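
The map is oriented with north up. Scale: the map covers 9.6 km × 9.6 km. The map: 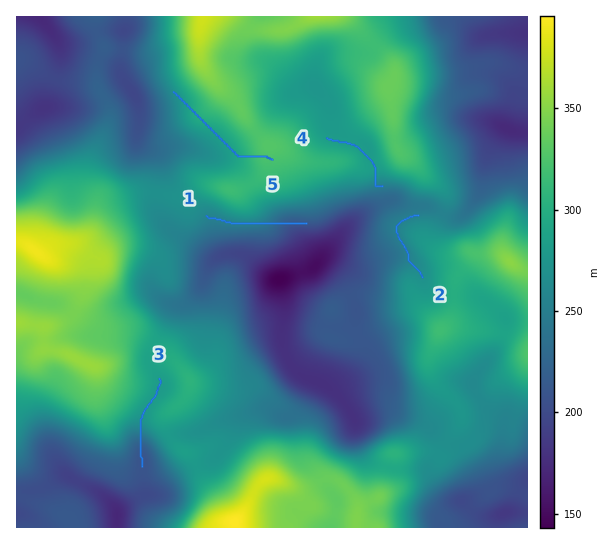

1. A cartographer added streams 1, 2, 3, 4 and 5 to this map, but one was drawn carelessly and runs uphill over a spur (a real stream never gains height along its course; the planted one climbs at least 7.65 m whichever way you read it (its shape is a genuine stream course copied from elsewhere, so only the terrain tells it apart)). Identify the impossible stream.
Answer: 5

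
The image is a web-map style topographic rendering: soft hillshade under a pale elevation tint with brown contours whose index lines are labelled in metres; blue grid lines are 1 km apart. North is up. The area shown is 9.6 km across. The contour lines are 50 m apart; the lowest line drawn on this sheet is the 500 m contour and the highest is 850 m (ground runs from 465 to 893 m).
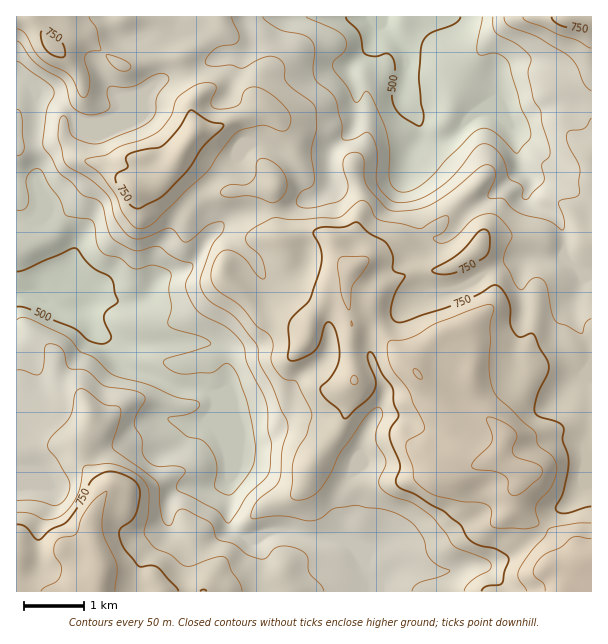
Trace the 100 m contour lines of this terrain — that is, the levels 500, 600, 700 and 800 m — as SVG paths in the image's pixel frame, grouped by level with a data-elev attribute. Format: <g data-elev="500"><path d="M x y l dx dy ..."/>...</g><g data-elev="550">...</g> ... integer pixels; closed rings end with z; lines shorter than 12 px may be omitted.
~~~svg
<g data-elev="500"><path d="M17 272l9-3 45-20 4-1 17 19 19 11 7 22-1 3-9 6-3 5-1 7 7 17-3 4-6 2-13-3-11-10-7-4-44-19-10-1"/><path d="M461 17l-3 4-4 3-25 10-6 8-4 36 5 39-2 8-3 1-18-10-8-12-1-11 3-25-3-11-5-4-12 3-10-2-2-4-4-17-12-13-1-3"/></g><g data-elev="600"><path d="M17 156l5-3 2-6-2-31-2-5-3-2"/><path d="M17 61l30 22 7 7-1 6-7 15-3 33 16 28 12 10 12 13 13 4 5 4 3 6 5 24 7 8 19 10 6-1 12-3 6 0 16 11 17 6 1 5-7 16 1 8 7 13 9 9 25 13 15 16 4 19 16 30 4 12 1 26 3 13-2 29-4 6-19 18-16 25-3 1-11-13-39-20 0-7 8-10-1-5-8-2-20 0-6-3-5-5-3-6 0-14-7-10-1-5 3-9 8-13 0-3-2-4-11-4-27-4-18-15-18-3-2-3-4-15-4-4-6-2-5 0-3 3-1 19-4 8-4 1-13-5-6 0"/><path d="M493 17l0 10 3 6 22 12 13 12 0 5-3 9 1 7 4 21 8 12 1 12 8 27-1 6-7 9 2 12 0 5-16 17-4 0-2-2 1-8-1-3-13-8-4-16-5-8-9-8-8-2-7 4-20 25-17 15-19 11-19 4-11-3-8-8-4-7-2-8 1-25-2-9-4-9-5-2-15 8-6 0-3-2 0-15-6-24-6-7-12-9-4-6-1-9 2-18-3-9-9-6-24-6-13-8-3-4"/></g><g data-elev="700"><path d="M242 591l-3-9-7-10-4-11-3-4-7 0-26 9-6 0-5-2-11-10-17-8-9-13 5-23 0-16-2-8-9-11-18-9-13-3-23 3-4 22-3 9-8 12-10 8-14 3-15-7-13-1"/><path d="M591 319l-5 4-4 10-3 0-24-12-4-10-4-24-5-8-8-1-4 3-8 9-4-2-14-27 1-10 7-14-1-4-10-14-9-5-7 0-9 4-23 20-7 5-6 0-6-3-1-3 8-3 5-5 3-8-2-5-8 2-17 10-5 0-39-9-4-4-5-11-7-4-5 2-13 13-6 3-45 2-18-2-24 12-4 4-1 6 2 5 14 13 3 15-1 6-3 0-4-4-13-17-11-7-6-1-5 1-7 9-4 15 3 10 7 8 19 13 17 20 12 9 4 9-2 15 2 7 11 13 10 1 3 3 14 28 1 6-5 17-9 15-5 13-2 32 1 4 4 2 7 0 8-3 7-6 12-17 10-21 25-35 9-9 6-1 2 3 0 5-6 15 0 9 2 6 6 10 2 6-7 18 2 8 11 8 21 7 17 12 16 18 9 14 29 11 7 5 0 4-2 3-17 11-6 6-2 4"/><path d="M137 228l9 0 10-7 51-50 21-30 9-9 6-3 18-4 6 1 14 5 6-1 3-4 1-7-5-11-17-15-9-5-6-1-9 4-4 11-4 4-10 3-11 0-4-2-1-3 5-14 0-4-6-3-10 1-9 4-13 10-8 19-8 11-6 5-14 7-22 6-15 9-19 4-1 2 2 3 15 12 14 19 7 19 9 11z"/><path d="M272 203l6-2 6-6 3-6 0-7-3-8-4-6-7-6-7-3-5-1-3 3-3 15-4 6-6 3-17 0-4 3-4 4 2 3 3 2 26-1z"/><path d="M120 71l8 0 3-3-1-3-9-6-14-5 0 3 3 6z"/><path d="M17 29l8 4 10 18 6 8 29 16 4 6 6 14 4 3 4-5 2-10-5-23 0-4 5-5 11-1-4-21-8-12"/><path d="M523 17l4 4 16 6 17 8 16 5 15 8"/></g><g data-elev="800"><path d="M115 591l2-19 0-8-12-25-3-12 5-36-9 6-9 9-7 12-6 16-16 4-4 4-2 10 7 14 0 9-4 6-12 6-4 4"/><path d="M499 528l28 1 11-4 1-3-3-10 0-6 4-6 11-12 4-11 2-9-1-6-4-6-14-12-2-9-2-4-35-32-6-9-3-12-1-15 1-37 4-17-2-4-3-1-16 5-36 14-27 15-8 2-12 1-2 3-1 6 4 18 18 22 4 14 11 22-2 6-13 8-3 4 1 8 6 15 2 13 9 9 11 6 27 7 18 1 8 2 3 5 0 15z"/><path d="M591 523l-16 0-21 4-6 3-4 7-14 16-12 19 1 7 8 12"/><path d="M353 384l3 0 2-3-1-3-3-3-3 5z"/><path d="M348 309l2 1 3-25 16-22-1-5-2-1-22-1-5 4-1 7 3 25z"/></g>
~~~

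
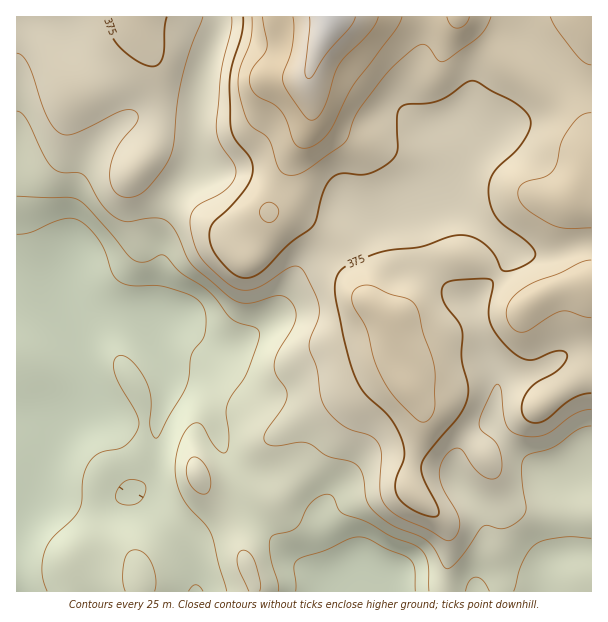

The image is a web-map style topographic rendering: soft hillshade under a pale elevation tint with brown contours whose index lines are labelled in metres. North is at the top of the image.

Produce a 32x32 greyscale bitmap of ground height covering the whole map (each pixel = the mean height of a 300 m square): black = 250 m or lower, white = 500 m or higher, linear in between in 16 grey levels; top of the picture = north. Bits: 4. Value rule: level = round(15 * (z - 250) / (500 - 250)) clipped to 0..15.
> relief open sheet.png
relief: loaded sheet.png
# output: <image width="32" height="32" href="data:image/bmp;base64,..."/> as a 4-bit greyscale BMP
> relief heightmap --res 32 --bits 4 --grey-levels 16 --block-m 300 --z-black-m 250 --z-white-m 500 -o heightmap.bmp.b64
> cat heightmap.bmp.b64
<image width="32" height="32" href="data:image/bmp;base64,Qk12AgAAAAAAAHYAAAAoAAAAIAAAACAAAAABAAQAAAAAAAACAAATCwAAEwsAABAAAAAAAAAAAAAAABEREQAiIiIAMzMzAERERABVVVUAZmZmAHd3dwCIiIgAmZmZAKqqqgC7u7sAzMzMAN3d3QDu7u4A////ABEiIzMiI0QyERERJEMzMjMSIyMzIiNUMhERESREQzIzESIjMyIkRDIiESI1VEQzMwESIiIiNEMzMiI1Z2VERDMAEiIiI0QzQzM0V4dlVUREABEiEiRENEQzRWiHVVVERAARIiIkVDREREVohlZlRDMAESIiJEM0REVVZ4ZmZUREAAERIiMzRFVVZmiHZmZlVAAAEREjMzRVVmd4mHZmd2UQAAEhEjM0RWZ3iZmHZ4h3ERARIRIjNEVneJqZh2Z4iBEREiERIjRVZ3iamYdnd4gREBERESIjRWeJqpmHeIiIEQEREREiM0VniaqYh3mYiBEBERERI0REZ4mqmHeJqZkRARERESRVVWeZmYh3iaqqEQESIiNGd2ZniIiIiIiJmhEREjM0aIh2d3iIiIiHeIkRERNERXiJh3d3d3iId4iIIhE0RFZ4iZiHd3d3d3iJmTMjRVVVZ4mZh3d3d3eImqozRFZ2VVZ4mYd3d3d3iZmqRFVWd2VVeJmYiHd3d3iZmkVVVndlVniaqZiHd3d3iZpFZmZmZVeJq7qYh3d3d4iZVndmZmVXmqvLqId3d3eImVZ3d2dlV5q83KmIiHd4iJlmd3d3dlabzdy6mImIiIiJZ3d3eHZWmr3ty6mZmImImWd3d4h2Voq87ty6mamYiZlnd3iId2Z6vO7suqq6mYma"/>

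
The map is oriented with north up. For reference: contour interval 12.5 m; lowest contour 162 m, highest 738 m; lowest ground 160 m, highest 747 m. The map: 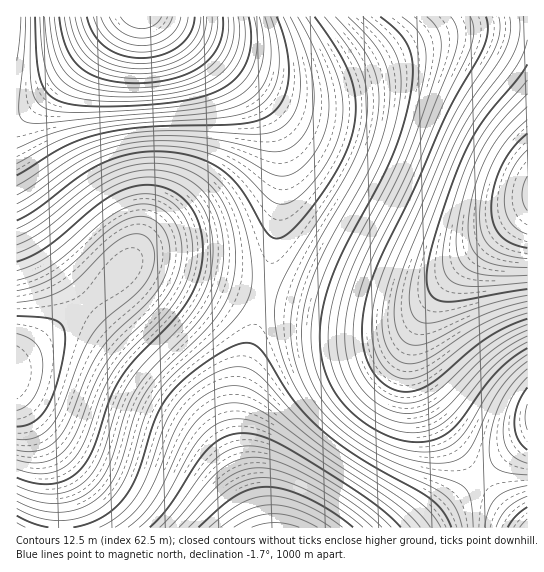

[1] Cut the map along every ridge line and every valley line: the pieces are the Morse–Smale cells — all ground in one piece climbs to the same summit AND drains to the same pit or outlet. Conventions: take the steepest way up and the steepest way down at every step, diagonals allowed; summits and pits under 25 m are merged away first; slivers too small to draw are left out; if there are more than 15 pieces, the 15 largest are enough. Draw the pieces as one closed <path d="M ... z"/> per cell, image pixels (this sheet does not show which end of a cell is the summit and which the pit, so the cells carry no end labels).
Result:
<path d="M527 16l-371 1 30 19 44 36 26 27 19 31 6 27 0 41-16 98 89 19 21 2 30-1 10-4 11-8 40-41 62-53z"/><path d="M155 16l-26 0-4 3-80 77-12 9-17 6 1 249 41-32 71-64 4-1 21 1 88 27 22 4 9-42 8-55 0-41-6-27-19-31-26-27-33-28z"/><path d="M146 263l-17 1-54 49-59 48 1 167 244-1-21-78-3-42 6-33 20-79z"/><path d="M434 296l-19 16-17 5-23 0-30-4-78-17-4 1-20 77-6 33 0 22 4 26 21 73 155 0 62-50-46-64-12-24-6-20-2-27 3-12 8-18 11-15z"/><path d="M527 211l-49 41-38 38-19 28-8 25 0 20 8 27 16 31 42 56 49-39z"/><path d="M127 16l-110 0-1 94 9-1 20-13z"/><path d="M479 477l-62 50 110 1z"/><path d="M527 439l-47 38 15 18 32 32z"/>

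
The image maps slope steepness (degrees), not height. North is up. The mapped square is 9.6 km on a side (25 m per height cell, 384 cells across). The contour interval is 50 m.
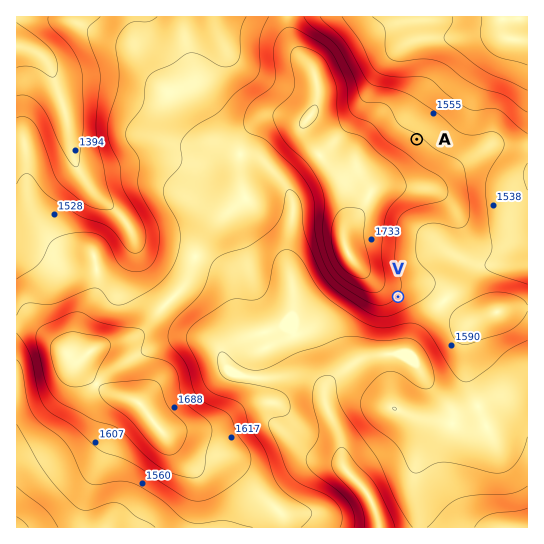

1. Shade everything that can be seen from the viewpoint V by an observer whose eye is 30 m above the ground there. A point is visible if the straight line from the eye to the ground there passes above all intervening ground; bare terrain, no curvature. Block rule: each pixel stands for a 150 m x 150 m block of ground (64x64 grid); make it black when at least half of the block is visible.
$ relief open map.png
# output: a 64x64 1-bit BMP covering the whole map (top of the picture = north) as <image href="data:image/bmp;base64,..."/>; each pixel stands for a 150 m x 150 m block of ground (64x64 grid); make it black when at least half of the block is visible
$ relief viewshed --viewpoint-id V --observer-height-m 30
<image width="64" height="64" href="data:image/bmp;base64,Qk0+AgAAAAAAAD4AAAAoAAAAQAAAAEAAAAABAAEAAAAAAAACAAATCwAAEwsAAAIAAAAAAAAA////AAAAAAAAAAAAM+AAAAAAAAD/4DAAAAAAAf/gIAAAAAAD/8BgAAAAAAf/wPAAAAAA//+B+AAAAAH//wD4AAAAB///APgAAAAP//8AfAAAAA///wB/+AAAH///AD/4AAAf//8AP/wAAD///wB//gAAf///AP/+AAD///8P//4AAP///////gAB///////8AAf//////+AA////////gAD///////+AAP///////wAAf/4H////AAB/+AAAD/8AAf/gAAAD/4AB/4AAAAP/4AAAAAAAAf/wAAAAAAAD//AAAAAAAAP/+AAAAAAAB//4AAAAAAAH//gAAAAAAA//+AAAAAAAH//4AAAAAAAf//wAAAAAAA///wAAAAAAD///AAAAAAAP//8AAAAAAA//zwAAAAAAD/+HAAAAAAAP/4MAAAAAAA//AwAAAAAAB/4AAAAAAAAH/AAAAAAAAAHgAAAAAAAAAAAAAAAAAAAAAAAAAAAAAAAAAAAAAAAAAAAAAAAAAAAAAAAAAAAAAAAAAAAAAAAAAAAAAAAAAAAAAAAAAAAAAAAAAAAAAAAAAAAAAAAAAAAAAAAAAAAAAAAAAAAAAAAAAAAAAAAAAAAAAAAAAAAAAAAAAAAAAAAAAAAAAAAAAAAAAAAAAAAAAAAAAAAAAAAAAAAAAAAAAAAAAAAAAAAAAAAAAA=="/>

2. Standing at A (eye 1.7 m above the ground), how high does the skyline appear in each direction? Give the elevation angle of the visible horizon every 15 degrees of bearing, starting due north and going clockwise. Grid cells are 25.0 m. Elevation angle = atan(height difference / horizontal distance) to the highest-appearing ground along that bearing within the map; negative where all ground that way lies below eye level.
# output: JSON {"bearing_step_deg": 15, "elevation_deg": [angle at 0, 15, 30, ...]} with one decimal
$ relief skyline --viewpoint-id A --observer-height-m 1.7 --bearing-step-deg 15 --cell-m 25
{"bearing_step_deg": 15, "elevation_deg": [-4.2, -4.6, -4.8, -4.8, -4.7, -3.2, -2.0, -1.4, -0.3, 1.3, 3.1, 4.5, 5.7, 6.9, 7.8, 8.1, 7.5, 6.6, 5.4, 4.2, 3.6, 1.2, -1.8, -3.3]}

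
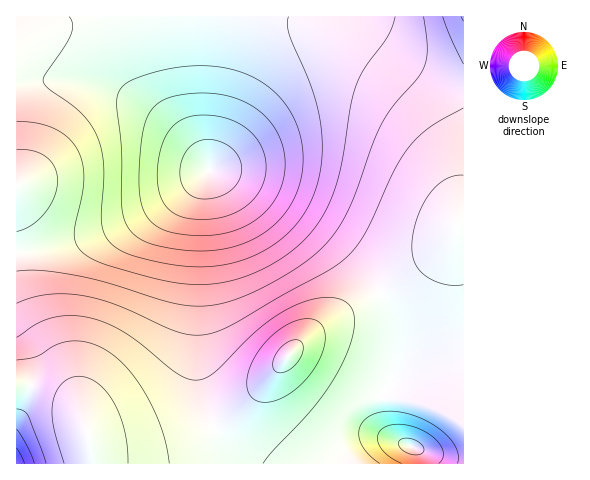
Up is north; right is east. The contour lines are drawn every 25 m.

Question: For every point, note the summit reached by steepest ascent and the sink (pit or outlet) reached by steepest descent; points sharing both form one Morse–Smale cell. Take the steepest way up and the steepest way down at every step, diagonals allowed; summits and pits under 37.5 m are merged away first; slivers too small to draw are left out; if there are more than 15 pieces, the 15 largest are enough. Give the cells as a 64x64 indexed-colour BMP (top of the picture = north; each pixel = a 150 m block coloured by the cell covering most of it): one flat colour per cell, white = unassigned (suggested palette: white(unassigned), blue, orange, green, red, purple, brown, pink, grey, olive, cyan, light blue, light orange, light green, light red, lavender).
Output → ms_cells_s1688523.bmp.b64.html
<image width="64" height="64" href="data:image/bmp;base64,Qk12CAAAAAAAAHYAAAAoAAAAQAAAAEAAAAABAAQAAAAAAAAIAAATCwAAEwsAABAAAAAAAAAA////ALR3HwAOf/8ALKAsACgn1gC9Z5QAS1aMAMJ34wB/f38AIr28AM++FwDox64AeLv/AIrfmACWmP8A1bDFAFVVVVVVVmZmZmZmZmZmZmYzMzMzMzMzM0REREREREREVVVVVVVWZmZmZmZmZmZmYzMzMzMzMzMzNERERERERERVVVVVVVERERERZmZmZmYzMzMzMzMzMzMzRERERERERFVVVVVVEREREREREWZmYzMzMzMzMzMzMzMzM0REREREVVVVVVURERERERERERZjMzMzMzMzMzMzMzMzRERERERVVVVVVRERERERERERESMzMzMzMzMzMzMzMzRERERERFVVVVVRERERERERERERIjMzMzMzMzMzMzMzNEREREREVVVVVVERERERERERERIiIjMzMzMzMzMzMzM0RERERERVVVVVEREREREREREREiIiIzMzMzMzMzMzMzRERERERFVVVVERERERERERERESIiIiMzMzMzMzMzMzNEREREREVVVRERERERERERERESIiIiIjMzMzMzMzMzM0REREREQRERERERERERERERERIiIiIiIzMzMzMzMzMzNERERERBEREREREREREREREREiIiIiIjMzMzMzMzMzM0REREREERERERERERERERERESIiIiIiIzMzMzMzMzMzREREREQRERERERERERERERERIiIiIiIiMzMzMzMzMzM0RERERBEREREREREREREREREiIiIiIiIjMzMzMzMzMzREREREERERERERERERERERESIiIiIiIiIzMzMzMzMzNEREREQRERERERERERERERERIiIiIiIiIiMzMzMzMzM0RERERBEREREREREREREREREiIiIiIiIiIjMzMzMzM0REREREERERERERERERERERESIiIiIiIiIiIzMzMzMzREREREQRERERERERERERERERIiIiIiIiIiIiIzMzMzNERERERBEREREREREREREREREiIiIiIiIiIiIiIzMzNEREREREERERERERERERERERESIiIiIiIiIiIiIiIzM0REREREQRERERERERERERERERIiIiIiIiIiIiIiIiMzRERERERBEREREREREREREREREiIiIiIiIiIiIiIiIiREREREREERERERERERERERERESIiIiIiIiIiIiIiIiERREREREQRERERERERERERERERIiIiIiIiIiIiIiIiIREURERERBEREREREREREREREREiIiIiIiIiIiIiIiIREREUREREERERERERERERERERESIiIiIiIiIiIiIiIRERERFEREQRERERERERERERERERIiIiIiIiIiIiIiIRERERERRERBEREREREREREREREREiIiIiIiIiIiIiIRERERERERREERERERERERERERERESIiIiIiIiIiIiIRERERERERFEQRERERERERERERERERIiIiIiIiIiIiIRERERERERERRBEREREREREREREREREiIiIiIiIiIiEREREREREREREUERERERERERERERERESIiIiIiIiIiERERERERERERERERERERERERERERERERIiIiIiIiIiEREREREREREREREREREREREREREREREREiIiIiIiIhERERERERERERERERERERERERERERERERESIiIiIiIhERERERERERERERERERERERERERERERERERIiIiIiIRERERERERERERERERERERERERERERERERERESIiIiERERERERERERERERERERERERERERERERERERERIiIhEREREREREREREREREREREREREREREREREREREREiIRERERERERERERERERERERERERERERERERERERERERERERERERERERERERERERERERERERERERERERERERERERERERERERERERERERERERERERERERERERERERERERERERERERERERERERERERERERERERERERERERERERERERERERERERERERERERERERERERERERERERERERERERERERERERERERERERERERERERERERERERERERERERERERERERERERERERERERERERERERERERERERERERERERERERERERERERERERERERERERERERERERERERERERERERERERERERERERERERERERERERERERERERERERERERERERERERERERERERERERERERERERERERERERERERERERERERERERERERERERERERERERERERERERERERERERERERERERERERERERERERERERERERERERERERERERERERERERERERERERERERERERERERERERERERERERERERERERERERERERERERERERERERERERERERERERERERERERERERERERERERERERERERERERERERERERERERERERERERERERERERERERERERERERERERERERERERERERERERERERERERERERERERERERERERERERERERERERERERERERERERERERERERERERERERERERERERERERERERERERERERERERERERERERERERERERERERERERERERERERERERERERERERERERERERERERERERERERERERERERERERERERERERERERERERERERERERERERERERERERERERERERERERERERERERERERERERERERERERERERERERERERERERERERERERERERERERERERERERERERERER"/>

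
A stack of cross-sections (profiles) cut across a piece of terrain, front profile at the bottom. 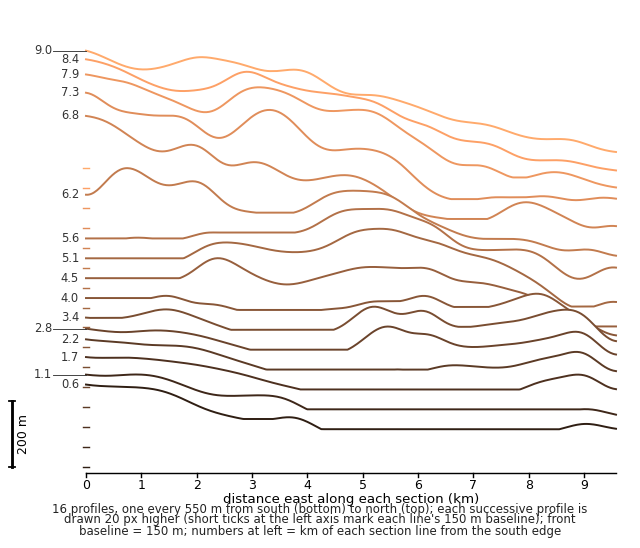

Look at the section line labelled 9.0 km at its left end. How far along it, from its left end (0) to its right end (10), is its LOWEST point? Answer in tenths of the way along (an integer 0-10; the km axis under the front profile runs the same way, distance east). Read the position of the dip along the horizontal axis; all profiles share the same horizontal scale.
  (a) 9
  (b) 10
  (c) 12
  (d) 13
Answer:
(b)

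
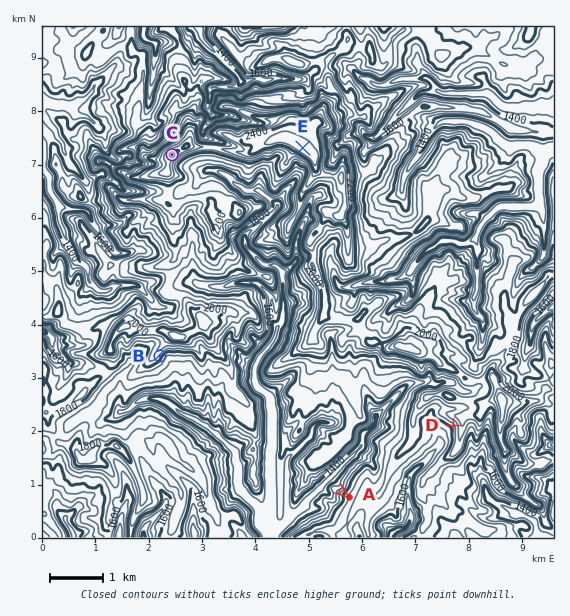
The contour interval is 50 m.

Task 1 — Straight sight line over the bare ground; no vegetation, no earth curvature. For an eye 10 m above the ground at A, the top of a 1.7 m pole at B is visible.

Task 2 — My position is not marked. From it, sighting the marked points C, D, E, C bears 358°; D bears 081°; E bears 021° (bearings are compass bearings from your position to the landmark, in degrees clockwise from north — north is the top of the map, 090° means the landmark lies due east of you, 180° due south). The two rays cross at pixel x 182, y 468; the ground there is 1730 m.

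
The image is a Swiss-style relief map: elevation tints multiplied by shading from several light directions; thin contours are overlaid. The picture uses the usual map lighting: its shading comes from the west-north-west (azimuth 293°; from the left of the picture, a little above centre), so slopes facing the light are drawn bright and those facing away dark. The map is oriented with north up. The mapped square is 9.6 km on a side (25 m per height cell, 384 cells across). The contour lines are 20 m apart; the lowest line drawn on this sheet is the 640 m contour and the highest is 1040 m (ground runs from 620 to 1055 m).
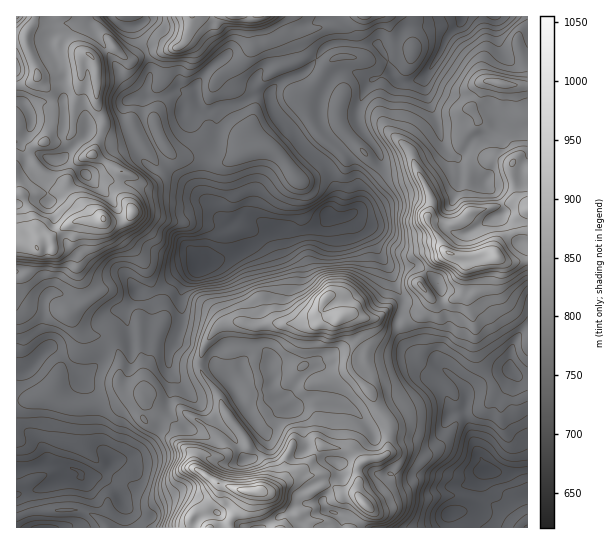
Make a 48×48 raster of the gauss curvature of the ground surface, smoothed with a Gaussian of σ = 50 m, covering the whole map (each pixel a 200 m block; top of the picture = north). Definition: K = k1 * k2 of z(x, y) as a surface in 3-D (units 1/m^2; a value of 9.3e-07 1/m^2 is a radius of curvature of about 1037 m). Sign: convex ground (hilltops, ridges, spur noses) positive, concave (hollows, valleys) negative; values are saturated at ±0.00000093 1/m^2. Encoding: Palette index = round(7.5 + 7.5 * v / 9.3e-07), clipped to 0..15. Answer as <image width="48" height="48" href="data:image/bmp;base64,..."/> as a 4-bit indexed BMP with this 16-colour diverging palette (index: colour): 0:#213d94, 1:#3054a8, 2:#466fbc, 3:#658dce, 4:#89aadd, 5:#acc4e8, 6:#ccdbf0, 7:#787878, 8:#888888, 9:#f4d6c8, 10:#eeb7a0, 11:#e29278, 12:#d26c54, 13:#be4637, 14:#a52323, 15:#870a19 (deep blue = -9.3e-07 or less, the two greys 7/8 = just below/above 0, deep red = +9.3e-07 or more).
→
<image width="48" height="48" href="data:image/bmp;base64,Qk32BAAAAAAAAHYAAAAoAAAAMAAAADAAAAABAAQAAAAAAIAEAAATCwAAEwsAABAAAAAAAAAAlD0hAKhUMAC8b0YAzo1lAN2qiQDoxKwA8NvMAHh4eACIiIgAyNb0AKC37gB4kuIAVGzSADdGvgAjI6UAGQqHAHeIZ4d3d4qJg3Q3cFV3iFUEt0Z4l3iHh3Zpl2d4l4xZxrlmhpOHe4mviYZ62Hh3eHd4iIeIl2dXVViGesSGpoT6aIdnV3d3d3aId4iGd2d5lIRu3/WIdGdXd3aYd3h4h3mId5h4iIdG1mJWqUNndqiphZd3h3eIh3aHeJdIeIhs+4vOg2d3iHYMhodph4mXZneId3iZeJmxA3iPc1WWa6WWt4eIh3l4iIhoh3eHiZh92XZYSreZhnhrend4iIh4h4d4h3iHh3IUhHeIiop2qIh7VYh3d5iHeHh4d3iIaZd3pnd3d2R3aHd4eHeIh1h4eHeIiId4aYd3pkmZh3iXeId3eHiIp1h4eHh3eHd3d3d3i3eHeIiHeIiGaHiHd3iId3iId4d4eIhniGh4d3h3eIeKiHiGeIeHd3d4eId5eIh3d2iHiHh4h3d4d3iId4d3eIh4iId5eIiHeIh4d3eHh3h3d4iHh3doqHd4d3iHh3iHhYd4eId3iIiHd4d4iHd4iIeIZ4d2h3d3doeHeId3iId3eJh5h3d3eHeKh3d3h4eImYmHepdnhnV3eJh4iIh3h3d4d3eIeHh3eIZ4lXeIiIeGVHeIaIh3hYhnmHh3eHiGd4iYdnhniLiYynd4eIeHhohoiHiIaHiHd3eHd3d3d4l3gmdnd3h3iHeHd3iGWXd3fId2mHh12naXlYeTaIeHd3eJh2eZi1aDCXd3qHeJn6t2dT+tc3d2d4eIh2d3h3Vm24l3d3h2W7hnd34fpIiWeHSXSYeKl6h3uYh3eIhmN2RniTkHd7Z5lXidZmaJZnZ4iId3d4iIeIZ3aIVt9VauZniKdod3Z4iOmId4d3d4eIiGSWd1e5e3qXd1Z3end2drdWiId4dmd3iJp2djiZdkV3iXeYfwaVdEtneIeIhmeId5uIa1SHaJZ3eVeHnxvzeId4d3d3diu2mXdoz1pOead1S8eIdpymh3iIeIh3eKqni4iXQHx5aQh6dnZXd1U2d4iId3d3eYg3hnd2pYd2jbR3iHlsh2eIR4iIh4mHm7ZneHd3h3eHmYSWd2gPd6uYZnd3iIiHeHZ2iGZ3uHd3eIlnaco7gWeYeId3eId2eIiJaHiGWIeHdz93OHdJyXd4eHd4eIeIiHd3enqIp4eHeIeHbnd3Nnh3d4d4iId4d3l3Z2iad4iHiHZ3pmh5iGeHeIh3eIdoiId4h3h3d3d3h3eIl3h4aFd4iJeHd4iId3iHhod4h2iHiIeIh3d3dcl4d4d3h3iHiHiHhoh4h3iJeHd5d2l3l7qIZ3d4eHWHqHh4hneHeHd2WHdyp3Z3iEdniHmJd3d2d3d4iIeWeYh3qNeHiniId2Z6d3Zod3mIeId3Z4aXaYiHmIh4R3d4qKqoZpd3h3iHiHd4iIZ4mId3Z5l3eHadwJZRbNWXmHh3d3eIiId4qHiIh3d6iIZnacVWW4l2mXh4d3iYZZh3mHeHiEmLiHd3dqqXi1d3i2VXd4d3dphoZ3VoiFmHV3d3RAeJV2d2CFl1d3eHV4d4d3iYWKhQ=="/>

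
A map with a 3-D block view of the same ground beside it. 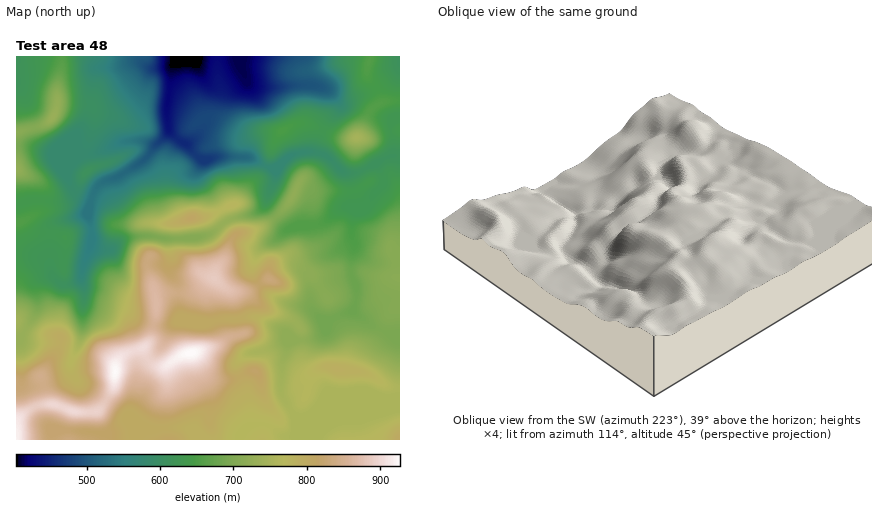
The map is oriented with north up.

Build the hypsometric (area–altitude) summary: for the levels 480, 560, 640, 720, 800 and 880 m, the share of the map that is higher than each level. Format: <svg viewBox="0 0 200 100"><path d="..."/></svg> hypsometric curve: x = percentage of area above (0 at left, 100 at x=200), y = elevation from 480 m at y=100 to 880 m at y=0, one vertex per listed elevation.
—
<svg viewBox="0 0 200 100"><path d="M189 100l-18-20-44-20-43-20-44-20-32-20"/></svg>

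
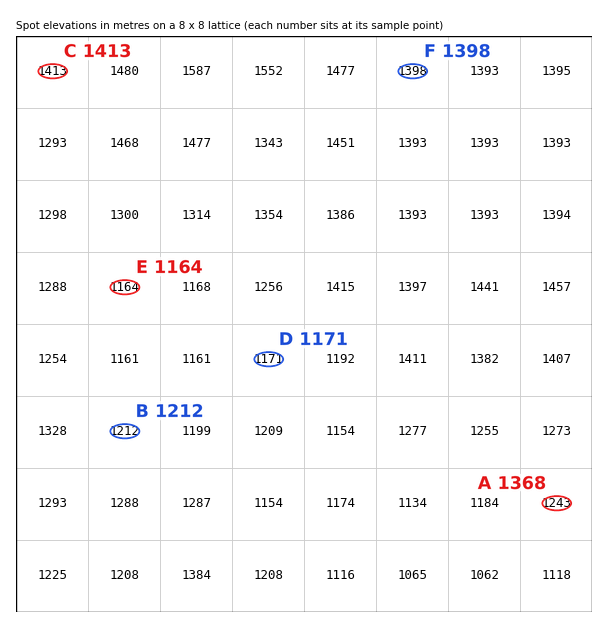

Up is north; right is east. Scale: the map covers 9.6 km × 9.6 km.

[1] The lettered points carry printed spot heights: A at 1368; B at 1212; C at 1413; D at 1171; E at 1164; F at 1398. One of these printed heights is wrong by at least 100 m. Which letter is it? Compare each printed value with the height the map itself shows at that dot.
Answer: A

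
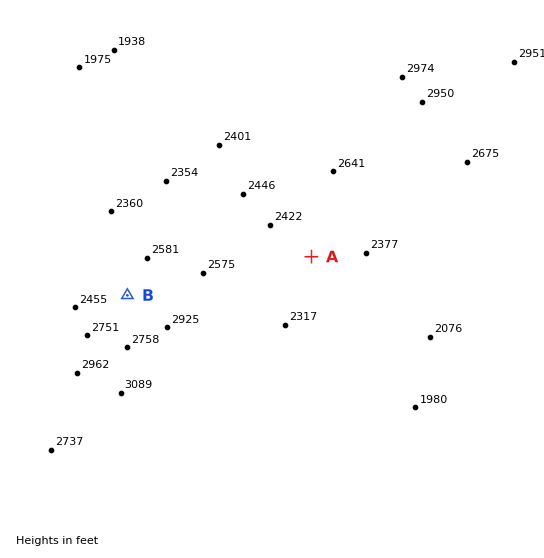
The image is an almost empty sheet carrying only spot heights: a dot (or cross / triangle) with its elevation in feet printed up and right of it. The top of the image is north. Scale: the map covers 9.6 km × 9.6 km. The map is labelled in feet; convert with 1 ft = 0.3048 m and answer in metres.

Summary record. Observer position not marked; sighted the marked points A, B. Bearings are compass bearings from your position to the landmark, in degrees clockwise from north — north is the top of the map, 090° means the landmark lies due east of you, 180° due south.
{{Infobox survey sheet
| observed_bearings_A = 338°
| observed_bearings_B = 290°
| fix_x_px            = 361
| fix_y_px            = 381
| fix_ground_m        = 640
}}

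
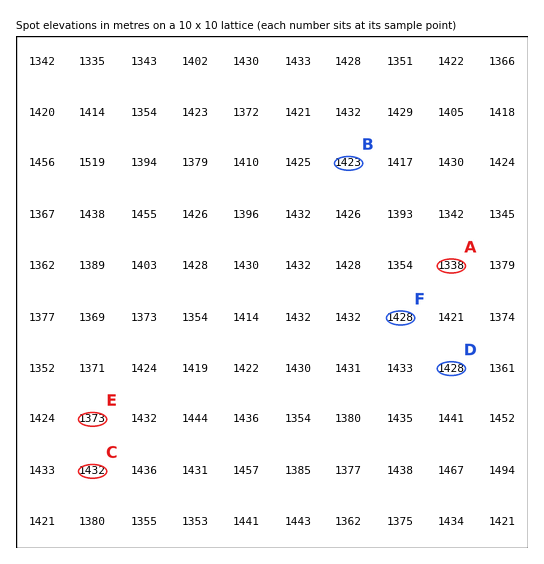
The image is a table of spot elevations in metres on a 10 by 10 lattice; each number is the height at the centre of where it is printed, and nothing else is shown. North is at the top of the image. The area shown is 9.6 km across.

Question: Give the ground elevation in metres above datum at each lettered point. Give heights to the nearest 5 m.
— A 1340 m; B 1425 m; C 1430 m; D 1430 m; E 1375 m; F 1430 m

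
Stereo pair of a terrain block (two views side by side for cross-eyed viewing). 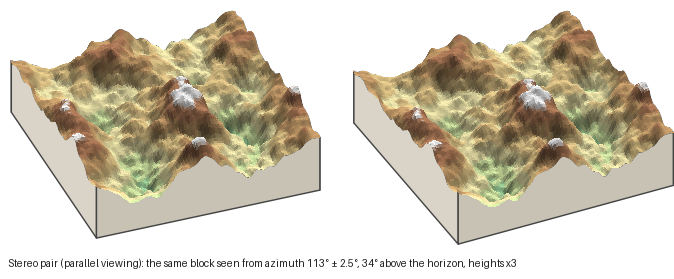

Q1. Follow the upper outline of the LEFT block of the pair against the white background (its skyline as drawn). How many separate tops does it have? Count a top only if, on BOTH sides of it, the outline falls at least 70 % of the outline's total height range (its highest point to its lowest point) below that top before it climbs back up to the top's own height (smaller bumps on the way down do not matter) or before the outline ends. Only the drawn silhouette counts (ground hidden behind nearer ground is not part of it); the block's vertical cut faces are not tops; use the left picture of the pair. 0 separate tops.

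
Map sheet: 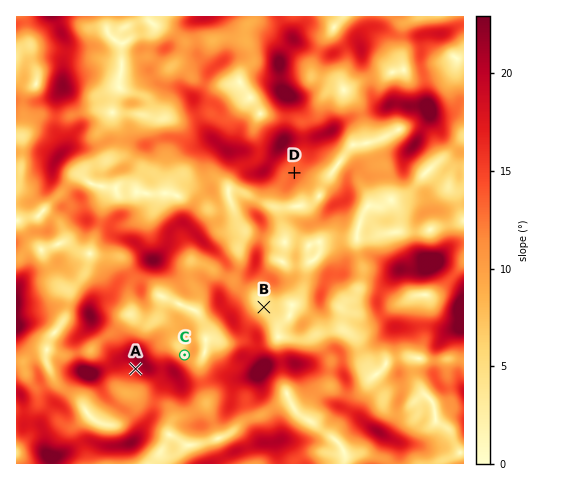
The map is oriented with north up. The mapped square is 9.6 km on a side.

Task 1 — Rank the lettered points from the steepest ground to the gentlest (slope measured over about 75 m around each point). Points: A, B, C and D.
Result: A D C B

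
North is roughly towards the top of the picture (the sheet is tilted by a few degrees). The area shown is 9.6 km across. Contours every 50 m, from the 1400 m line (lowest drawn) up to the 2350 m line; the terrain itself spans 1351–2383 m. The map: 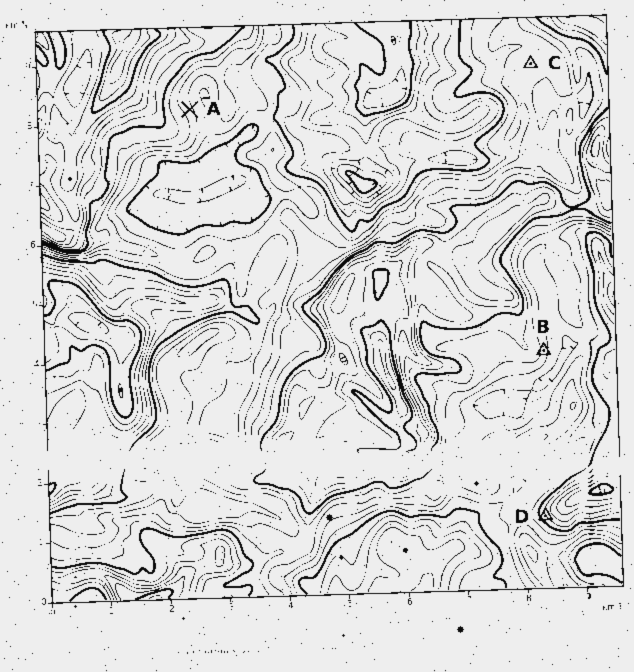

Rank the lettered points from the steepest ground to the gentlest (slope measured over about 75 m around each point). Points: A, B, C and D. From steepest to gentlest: D B A C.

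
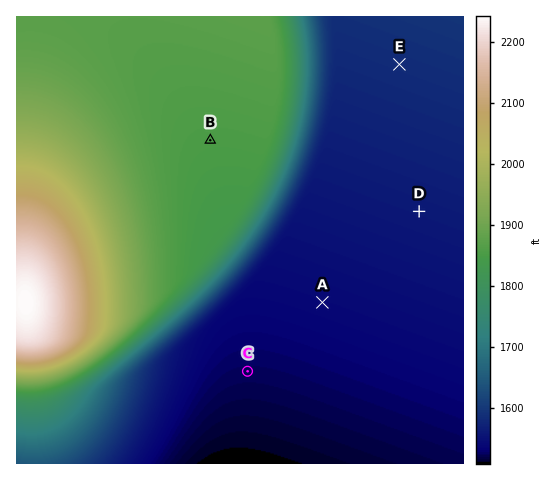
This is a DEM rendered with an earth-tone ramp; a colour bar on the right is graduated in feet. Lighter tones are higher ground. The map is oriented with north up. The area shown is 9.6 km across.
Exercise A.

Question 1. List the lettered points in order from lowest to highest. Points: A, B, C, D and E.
C A D E B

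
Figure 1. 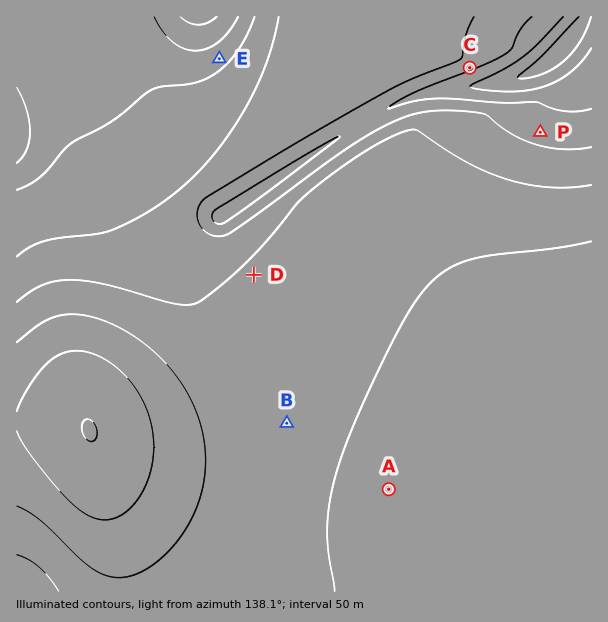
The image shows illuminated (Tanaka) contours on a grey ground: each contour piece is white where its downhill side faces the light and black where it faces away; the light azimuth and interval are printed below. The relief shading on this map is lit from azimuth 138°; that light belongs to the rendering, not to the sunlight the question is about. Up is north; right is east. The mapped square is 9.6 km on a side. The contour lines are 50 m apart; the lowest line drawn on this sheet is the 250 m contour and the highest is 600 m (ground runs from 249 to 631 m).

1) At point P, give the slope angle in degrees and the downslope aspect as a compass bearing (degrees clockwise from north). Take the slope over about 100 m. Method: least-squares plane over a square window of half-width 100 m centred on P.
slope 5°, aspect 198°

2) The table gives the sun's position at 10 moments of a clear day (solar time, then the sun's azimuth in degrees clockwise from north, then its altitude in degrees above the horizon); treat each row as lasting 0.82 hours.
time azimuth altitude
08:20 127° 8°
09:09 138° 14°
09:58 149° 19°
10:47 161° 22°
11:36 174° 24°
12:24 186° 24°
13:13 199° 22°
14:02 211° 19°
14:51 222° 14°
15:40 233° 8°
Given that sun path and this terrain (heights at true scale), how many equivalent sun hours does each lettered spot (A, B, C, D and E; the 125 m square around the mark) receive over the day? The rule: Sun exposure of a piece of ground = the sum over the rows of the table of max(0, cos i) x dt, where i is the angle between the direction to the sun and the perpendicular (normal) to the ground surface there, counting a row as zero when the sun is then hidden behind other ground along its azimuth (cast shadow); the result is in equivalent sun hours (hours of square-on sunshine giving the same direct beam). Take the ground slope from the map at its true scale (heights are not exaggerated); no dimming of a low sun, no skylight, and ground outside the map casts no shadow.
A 2.4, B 2.5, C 1.1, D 2.6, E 3.1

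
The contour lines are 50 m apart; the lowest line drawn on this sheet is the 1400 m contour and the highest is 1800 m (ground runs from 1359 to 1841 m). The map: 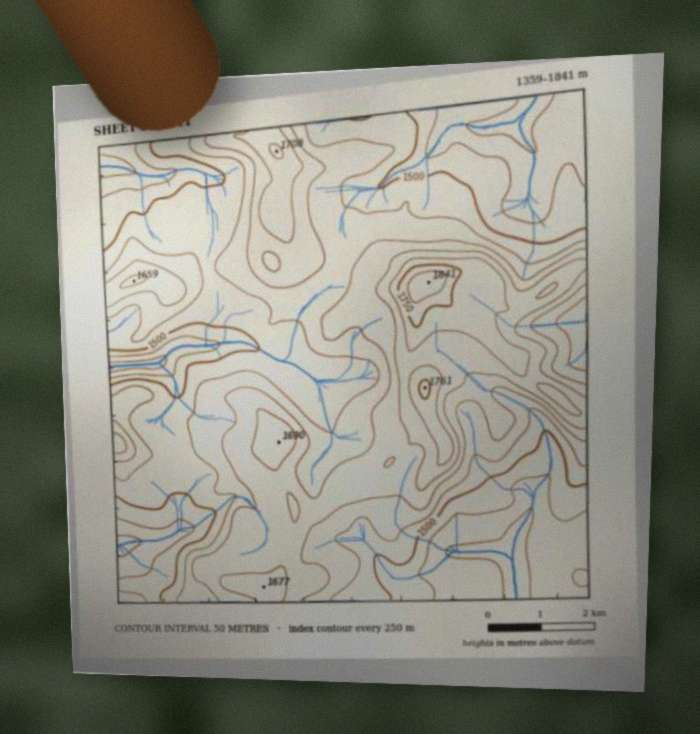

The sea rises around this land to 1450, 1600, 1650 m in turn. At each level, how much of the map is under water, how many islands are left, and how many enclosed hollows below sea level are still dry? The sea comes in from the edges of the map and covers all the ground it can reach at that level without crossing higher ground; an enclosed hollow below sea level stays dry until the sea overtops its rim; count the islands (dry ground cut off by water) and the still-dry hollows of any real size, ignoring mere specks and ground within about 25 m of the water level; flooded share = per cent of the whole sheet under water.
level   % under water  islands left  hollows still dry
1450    14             0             0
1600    69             0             0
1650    86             1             0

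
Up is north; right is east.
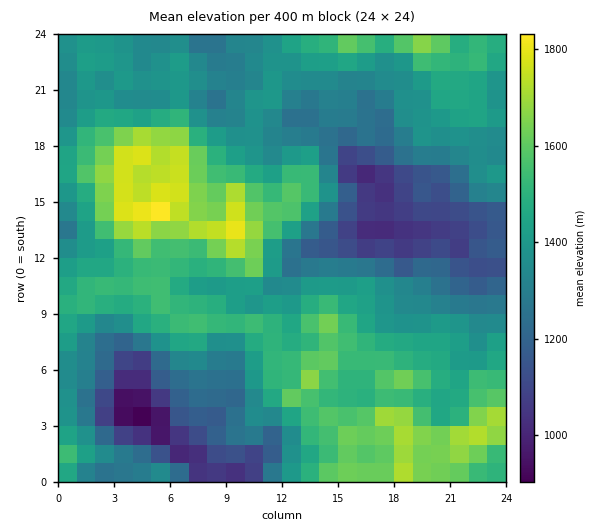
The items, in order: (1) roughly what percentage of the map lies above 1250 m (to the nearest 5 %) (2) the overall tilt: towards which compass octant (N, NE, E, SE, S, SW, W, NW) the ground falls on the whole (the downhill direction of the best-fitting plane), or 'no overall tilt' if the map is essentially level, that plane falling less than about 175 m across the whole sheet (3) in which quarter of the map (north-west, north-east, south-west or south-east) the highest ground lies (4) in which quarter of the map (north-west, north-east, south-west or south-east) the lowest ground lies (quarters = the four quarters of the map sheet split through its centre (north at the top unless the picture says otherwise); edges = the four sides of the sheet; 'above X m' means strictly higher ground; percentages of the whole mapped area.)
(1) Ground above 1250 m makes up about 80 % of the sheet.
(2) There is no overall tilt: the best-fitting plane is nearly level.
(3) The highest point lies in the north-west quarter of the map.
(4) The lowest point lies in the south-west quarter of the map.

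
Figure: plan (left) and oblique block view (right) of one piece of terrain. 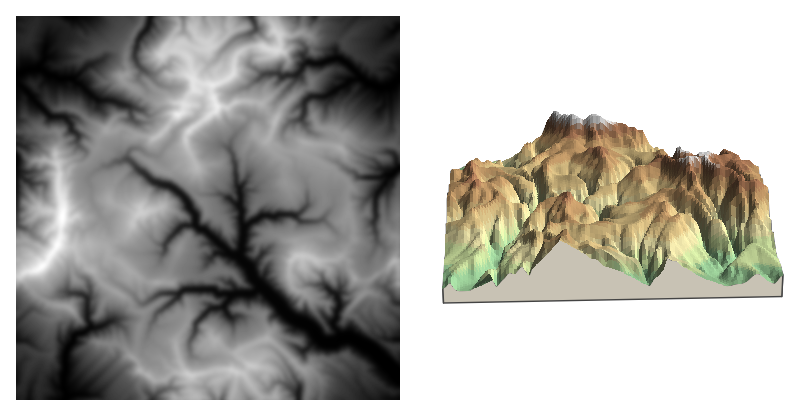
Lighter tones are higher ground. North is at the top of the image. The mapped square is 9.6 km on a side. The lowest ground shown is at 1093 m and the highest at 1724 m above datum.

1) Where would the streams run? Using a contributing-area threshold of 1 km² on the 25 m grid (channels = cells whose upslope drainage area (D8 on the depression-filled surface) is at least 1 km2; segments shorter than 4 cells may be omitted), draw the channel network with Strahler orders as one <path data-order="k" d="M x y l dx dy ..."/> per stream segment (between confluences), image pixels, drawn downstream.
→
<path data-order="1" d="M78 394l-10 2-2 2"/><path data-order="1" d="M298 392l0 8"/><path data-order="1" d="M190 346l0-6 6-8 0-8 0-2 14-14 14 0 0-2"/><path data-order="4" d="M344 338l6 0 22 10 28 28"/><path data-order="1" d="M148 334l2-4 0-6 4-2 2-8 14-10 10-10"/><path data-order="2" d="M90 328l-4 4-8 2-4 2 0 4-6 6-2 8 0 18-2 6 0 10 2 4 0 6"/><path data-order="1" d="M106 324l-8 4-8 0"/><path data-order="1" d="M228 316l-4-6 0-4"/><path data-order="2" d="M224 306l6-6 0-4 4-2"/><path data-order="1" d="M338 296l2 6 0 4-4 6 0 6-2 4 0 4 4 6 2 4 2 2 2 0"/><path data-order="1" d="M134 296l2 4 4 4 4 0 16-10 20 0"/><path data-order="3" d="M234 294l2 0 16 0 6-6 4 0"/><path data-order="1" d="M70 294l10 0 4 2 4 2 0 22 2 4 0 4"/><path data-order="2" d="M180 294l4-4 30 0 4 4 2 0 2 0 12 0"/><path data-order="4" d="M262 288l20 18 0 4 8 8 22 10 2 2 2 6 6 6 2 0 10 0 4-2 6-2"/><path data-order="3" d="M240 258l10 10 4 10 8 10"/><path data-order="1" d="M164 252l2-8 16-18 2 0 12 0"/><path data-order="1" d="M376 240l0-6-2-4 0-6 0-2 2-2 0-22 2-6 8-8 2-8 4 0 8-8"/><path data-order="2" d="M244 230l0 8-2 0 0 12-2 4 0 4"/><path data-order="2" d="M196 226l4 4 4 0 18 16 8 8 4 2 4 0 2 2"/><path data-order="1" d="M322 220l-4 2-16 0-8-6"/><path data-order="1" d="M102 218l-2-6-6-6-2-6 0-14-4-4 0-4 8-8 6-4 6 0 6-4 6 0 4-2 4 0"/><path data-order="2" d="M294 216l-2-2-14 0-2 2-14 0-18 10 0 4"/><path data-order="1" d="M16 210l0-54"/><path data-order="1" d="M308 204l-8 10-6 2"/><path data-order="2" d="M128 160l12 12 4 0 8 8 8 4 8 2 12 6 6 6 4 12 6 6 0 10"/><path data-order="1" d="M168 144l-10 12-10-2-8-6-8 0-4 6 0 6"/><path data-order="1" d="M234 136l-4 6 0 8 4 6 0 4 2 4 0 20 4 4 0 20 2 0 0 14 2 4 0 4"/><path data-order="1" d="M302 118l2-6 0-10 6-6 16 0 26-16 8-2"/><path data-order="1" d="M66 118l-2-2-14 0-32-32-2-2 0-8"/><path data-order="1" d="M130 106l-12-2-6-4-14 0-6-4-12-12-2 0-6-6-14 0-4-2-6-2-4-4-6-2"/><path data-order="2" d="M360 78l8 6 4 0 6 4 12 0 10-8"/><path data-order="1" d="M264 74l2 0 12 0 4 2 14 0 10-14 16 2 8-4 10-2 6 4 14 16"/><path data-order="1" d="M148 74l-10-10-4-8 0-2 6-16 8-12 2-10"/><path data-order="2" d="M38 68l-10 2-8 4-4 0"/><path data-order="1" d="M44 58l0 2-2 2-4 6"/><path data-order="1" d="M226 46l10-8 12-4 8-4 0-6-4-8"/><path data-order="1" d="M72 16l-4 0"/>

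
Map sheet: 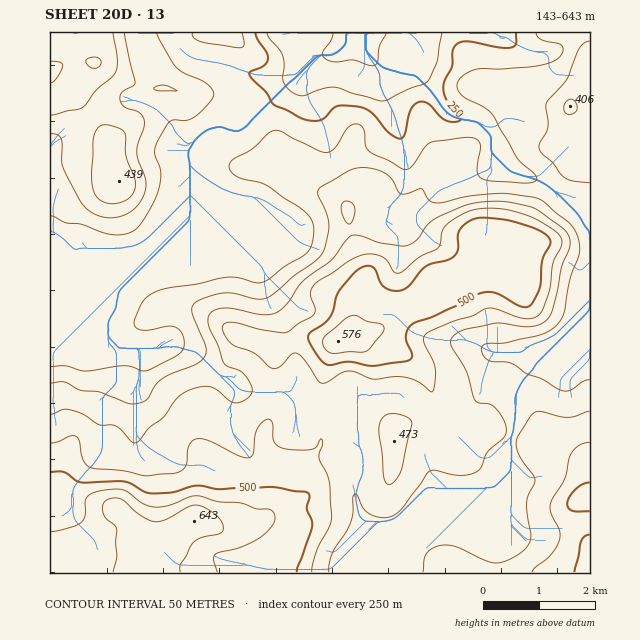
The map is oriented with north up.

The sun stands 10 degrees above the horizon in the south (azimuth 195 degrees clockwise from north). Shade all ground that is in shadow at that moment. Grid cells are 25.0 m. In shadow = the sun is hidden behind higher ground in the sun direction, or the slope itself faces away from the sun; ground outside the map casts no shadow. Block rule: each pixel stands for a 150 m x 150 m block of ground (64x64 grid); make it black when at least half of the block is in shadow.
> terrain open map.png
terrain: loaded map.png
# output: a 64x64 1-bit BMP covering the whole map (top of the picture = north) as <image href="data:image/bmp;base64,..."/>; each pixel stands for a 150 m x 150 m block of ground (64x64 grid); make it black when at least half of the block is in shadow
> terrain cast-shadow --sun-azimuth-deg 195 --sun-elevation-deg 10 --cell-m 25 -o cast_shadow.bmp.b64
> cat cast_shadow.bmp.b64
<image width="64" height="64" href="data:image/bmp;base64,Qk0+AgAAAAAAAD4AAAAoAAAAQAAAAEAAAAABAAEAAAAAAAACAAATCwAAEwsAAAIAAAAAAAAA////AAAAAAAAAAAAAAAAAAAAAAAAAAAAAAAAAAAAAAAAAAAAAAAAAAAAAAAAAAAAAAAAAAAAAAAAAAAAAAAAAAA/8AAAAAAAAP/+AAAAAAAH//8AAAAAAB///gAAAAAAD//4AAAAAAAP+HAAAAAAAAPwAAAAAAAAAfAAAAAAAAAA4AAAAAAAAAAAAAAAAAAAAAAAAAAAAAAAAAAAAAAAAAAAAAAAAAAAAAAAAAAAAAAAAAAAAAAAAAAAAAAAAAAAYAAAAAAAAAAAAwAAAAAAAAAAAAAAAAAAAAAAAAAAAAAAAAAAAAAAAAAAAGAAAAAAAAAD4QAAAAAAAAfAAAAAAAAAD8AAAAAAAAAPwAAAAAAAAB/AAcAAAAAAD8ABwAAAAAABB4AAAAAAAAAHhgQAAAAAAAOPDgAAAAAAAAcEAAAAAAAABwAACAAAAAADAAD+AAAAAAABA/4AAAAAAAP//AAAAAAAA//8AAAAAAAB//wAAAAAAAD/+AAAAAAAAH/wACAAAAOAP+AAAAAAB4AfgAAAAAADgA4AAAAAAAGAAAAAAAAAAAAAAAAAAAAAAIAAAAAAAAAAAAAAAAAIDgAAAAAAAAAeAAAAAAAAAD4AAAAAAAAAPgAAAAABgAAMAAAAAAGAAAAAAAAAAAAAAAAAAAAAAAAAAAAAAAAAYAAAMAAAAABgAAAAAA=="/>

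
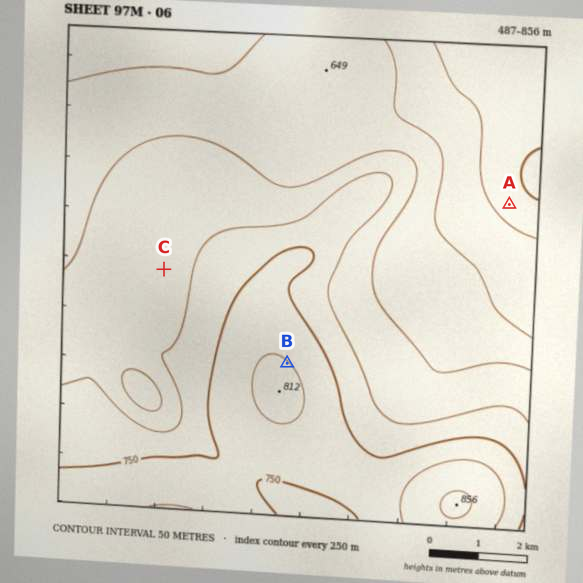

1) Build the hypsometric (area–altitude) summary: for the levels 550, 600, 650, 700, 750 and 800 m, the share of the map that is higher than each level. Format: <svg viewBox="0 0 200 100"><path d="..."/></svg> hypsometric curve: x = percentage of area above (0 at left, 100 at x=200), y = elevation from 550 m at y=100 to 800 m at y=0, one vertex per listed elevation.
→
<svg viewBox="0 0 200 100"><path d="M189 100l-20-20-48-20-47-20-32-20-34-20"/></svg>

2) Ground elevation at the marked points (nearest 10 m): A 530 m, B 800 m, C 680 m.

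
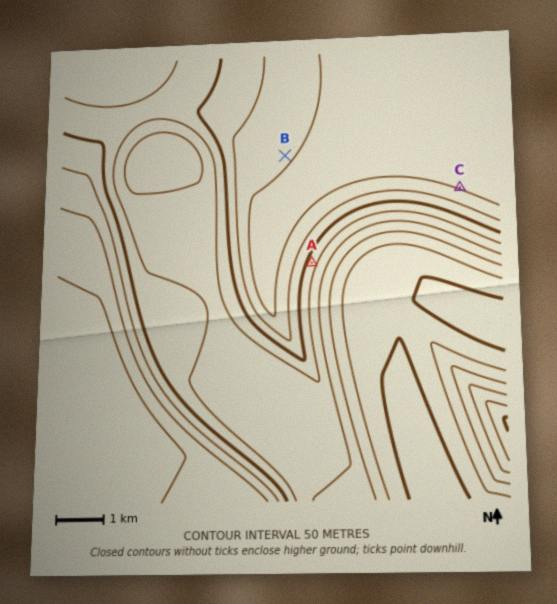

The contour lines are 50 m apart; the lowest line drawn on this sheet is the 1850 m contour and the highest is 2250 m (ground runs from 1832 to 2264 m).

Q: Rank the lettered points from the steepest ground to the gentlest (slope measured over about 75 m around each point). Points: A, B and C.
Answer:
A C B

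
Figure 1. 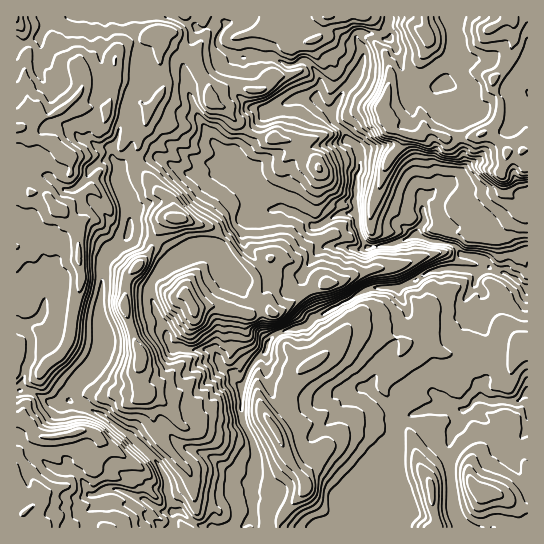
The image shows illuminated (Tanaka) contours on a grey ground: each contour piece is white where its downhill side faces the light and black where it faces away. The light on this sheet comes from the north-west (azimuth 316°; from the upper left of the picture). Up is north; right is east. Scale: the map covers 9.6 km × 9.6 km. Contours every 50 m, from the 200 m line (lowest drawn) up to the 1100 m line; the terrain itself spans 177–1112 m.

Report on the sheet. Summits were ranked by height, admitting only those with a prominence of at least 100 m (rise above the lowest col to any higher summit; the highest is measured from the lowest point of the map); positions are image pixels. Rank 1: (125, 306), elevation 1043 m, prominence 214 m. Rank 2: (179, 218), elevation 1034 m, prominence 144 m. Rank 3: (186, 294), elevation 1019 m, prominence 215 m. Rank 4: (490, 29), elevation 965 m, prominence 297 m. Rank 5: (427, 38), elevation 914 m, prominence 148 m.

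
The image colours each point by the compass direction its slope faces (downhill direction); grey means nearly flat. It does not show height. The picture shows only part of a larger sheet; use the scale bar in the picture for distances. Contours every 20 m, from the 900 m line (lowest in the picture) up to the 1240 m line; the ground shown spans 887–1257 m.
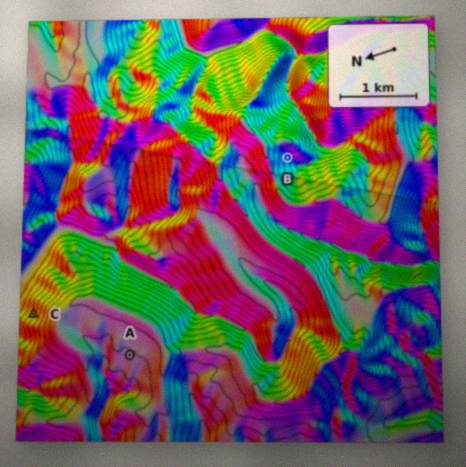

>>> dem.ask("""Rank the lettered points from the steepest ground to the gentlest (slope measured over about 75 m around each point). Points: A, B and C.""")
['C', 'B', 'A']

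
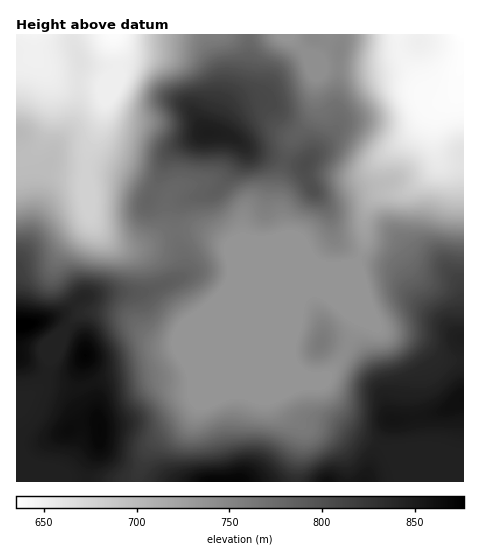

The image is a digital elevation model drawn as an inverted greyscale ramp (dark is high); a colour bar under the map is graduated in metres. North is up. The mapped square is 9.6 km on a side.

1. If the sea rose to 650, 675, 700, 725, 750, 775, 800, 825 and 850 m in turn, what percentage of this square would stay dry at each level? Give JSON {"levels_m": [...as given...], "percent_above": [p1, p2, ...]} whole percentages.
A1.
{"levels_m": [650, 675, 700, 725, 750, 775, 800, 825, 850], "percent_above": [96, 89, 82, 78, 56, 42, 30, 21, 7]}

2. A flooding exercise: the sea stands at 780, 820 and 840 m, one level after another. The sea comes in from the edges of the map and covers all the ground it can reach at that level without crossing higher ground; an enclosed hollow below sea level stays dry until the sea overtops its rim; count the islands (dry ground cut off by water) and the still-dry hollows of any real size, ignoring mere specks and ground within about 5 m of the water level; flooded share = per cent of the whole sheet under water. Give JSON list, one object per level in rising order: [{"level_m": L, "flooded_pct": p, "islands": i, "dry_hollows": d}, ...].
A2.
[{"level_m": 780, "flooded_pct": 60, "islands": 1, "dry_hollows": 0}, {"level_m": 820, "flooded_pct": 77, "islands": 1, "dry_hollows": 0}, {"level_m": 840, "flooded_pct": 84, "islands": 1, "dry_hollows": 0}]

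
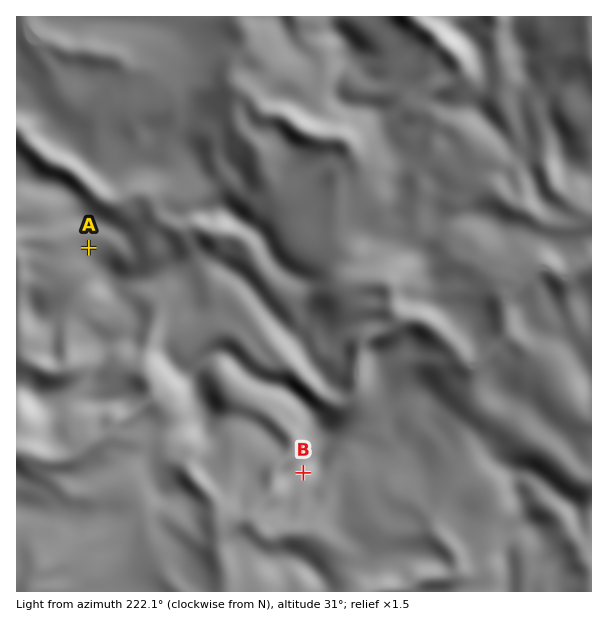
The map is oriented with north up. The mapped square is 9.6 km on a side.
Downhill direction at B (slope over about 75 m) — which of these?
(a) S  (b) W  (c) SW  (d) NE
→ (c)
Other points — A NW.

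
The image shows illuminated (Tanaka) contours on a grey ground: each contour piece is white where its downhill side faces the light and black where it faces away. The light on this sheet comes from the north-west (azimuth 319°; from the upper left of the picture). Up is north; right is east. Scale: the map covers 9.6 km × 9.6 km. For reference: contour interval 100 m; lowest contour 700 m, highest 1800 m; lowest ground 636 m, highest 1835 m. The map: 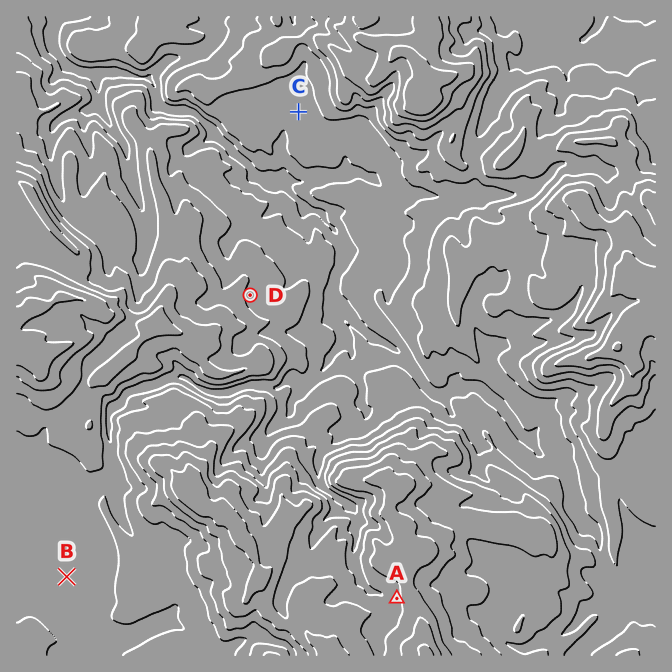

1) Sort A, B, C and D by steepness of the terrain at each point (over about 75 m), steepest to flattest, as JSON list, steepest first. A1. ["A", "D", "C", "B"]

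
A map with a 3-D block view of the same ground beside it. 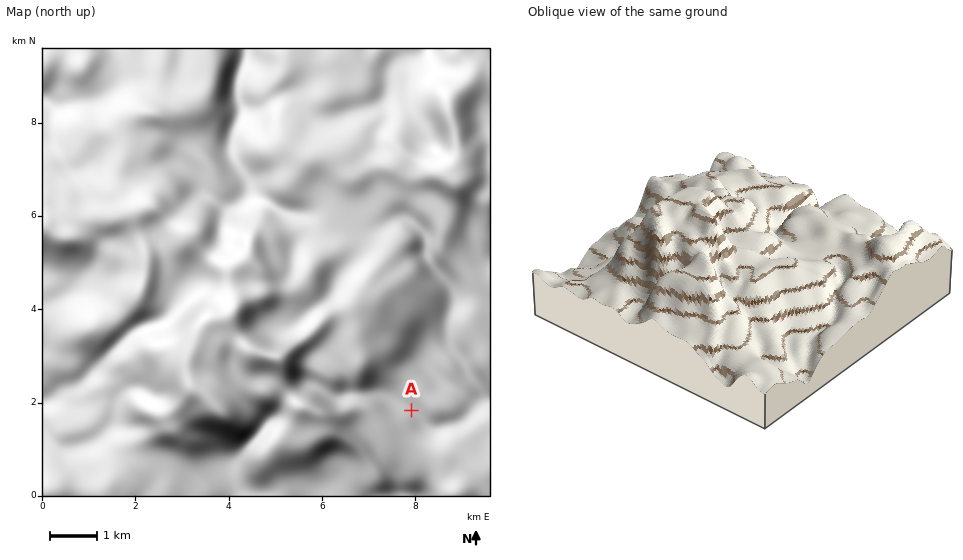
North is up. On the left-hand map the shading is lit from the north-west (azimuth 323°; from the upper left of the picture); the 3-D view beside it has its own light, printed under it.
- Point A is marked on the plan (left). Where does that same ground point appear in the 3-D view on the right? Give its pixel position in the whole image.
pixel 760 344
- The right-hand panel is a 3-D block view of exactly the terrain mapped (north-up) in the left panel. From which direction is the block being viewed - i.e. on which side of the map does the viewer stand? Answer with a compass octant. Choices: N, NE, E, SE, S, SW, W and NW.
SE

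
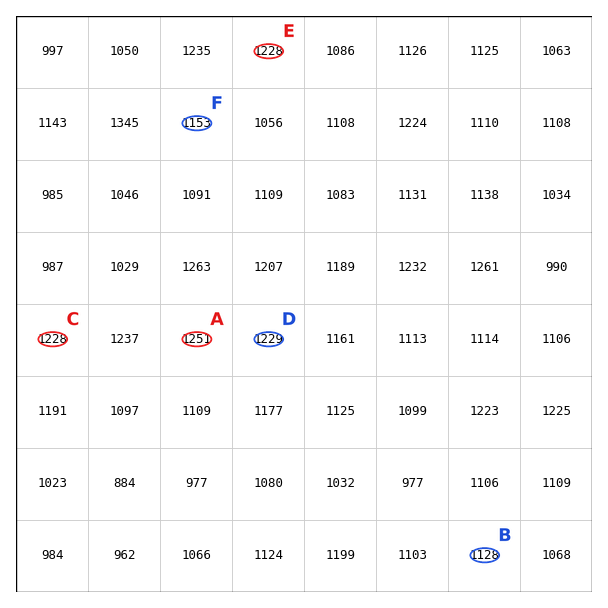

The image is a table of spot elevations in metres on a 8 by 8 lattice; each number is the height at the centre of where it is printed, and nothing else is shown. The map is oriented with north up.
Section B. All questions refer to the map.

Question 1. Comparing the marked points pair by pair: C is higher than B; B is lower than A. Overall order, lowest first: B C A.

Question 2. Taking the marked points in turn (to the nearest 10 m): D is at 1230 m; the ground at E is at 1230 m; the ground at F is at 1150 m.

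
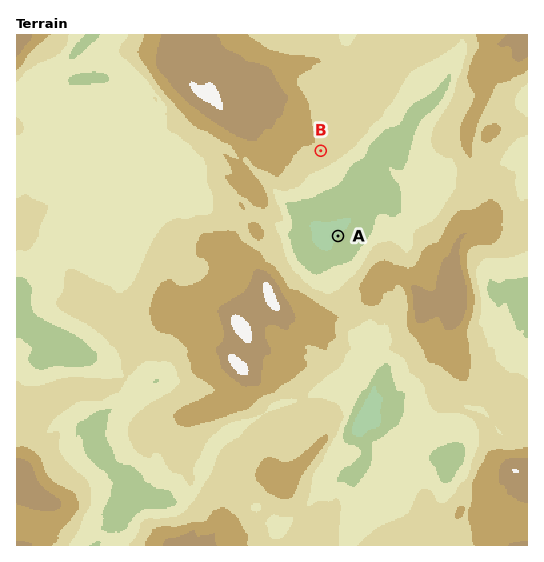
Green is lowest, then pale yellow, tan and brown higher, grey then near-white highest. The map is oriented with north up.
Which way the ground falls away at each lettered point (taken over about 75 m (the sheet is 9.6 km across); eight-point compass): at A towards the NW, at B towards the SE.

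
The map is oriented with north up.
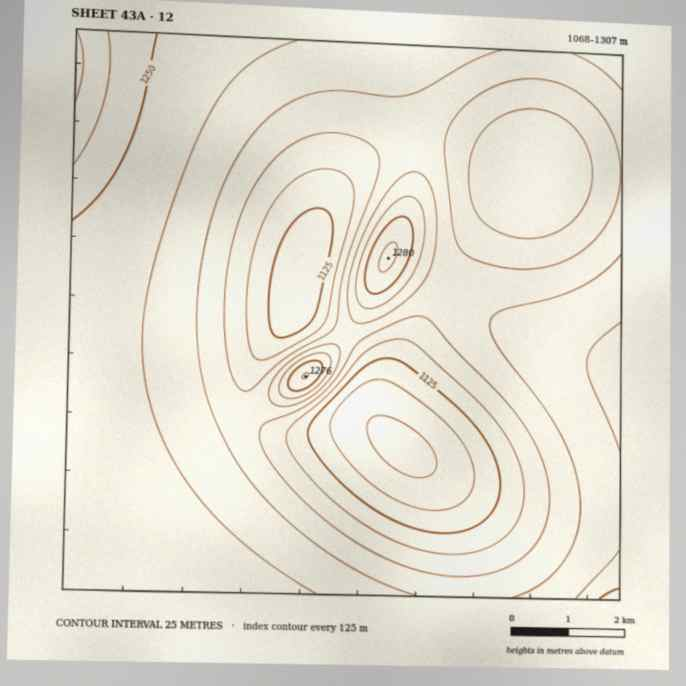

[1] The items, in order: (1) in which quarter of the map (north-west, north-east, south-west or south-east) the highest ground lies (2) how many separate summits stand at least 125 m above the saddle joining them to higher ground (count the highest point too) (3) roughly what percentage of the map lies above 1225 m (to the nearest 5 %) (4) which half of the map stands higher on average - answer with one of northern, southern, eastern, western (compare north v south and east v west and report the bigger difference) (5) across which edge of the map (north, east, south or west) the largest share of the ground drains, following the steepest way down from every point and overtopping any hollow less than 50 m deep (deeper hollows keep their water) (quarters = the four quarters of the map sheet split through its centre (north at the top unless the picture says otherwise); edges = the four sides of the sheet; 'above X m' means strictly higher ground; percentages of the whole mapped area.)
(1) Look to the north-west quarter for the highest ground.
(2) Counting only tops that stand 125 m proud, the map has 1 summit.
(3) Ground above 1225 m makes up about 25 % of the sheet.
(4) On average the western half of the map is the higher ground.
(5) Drainage is mainly to the east: more ground falls towards that edge than towards any other.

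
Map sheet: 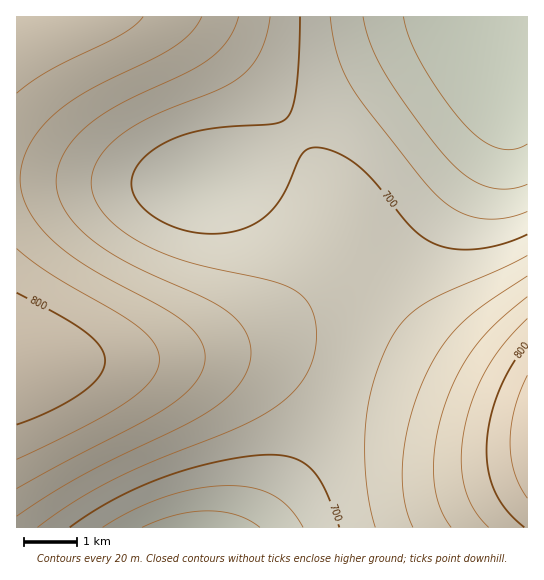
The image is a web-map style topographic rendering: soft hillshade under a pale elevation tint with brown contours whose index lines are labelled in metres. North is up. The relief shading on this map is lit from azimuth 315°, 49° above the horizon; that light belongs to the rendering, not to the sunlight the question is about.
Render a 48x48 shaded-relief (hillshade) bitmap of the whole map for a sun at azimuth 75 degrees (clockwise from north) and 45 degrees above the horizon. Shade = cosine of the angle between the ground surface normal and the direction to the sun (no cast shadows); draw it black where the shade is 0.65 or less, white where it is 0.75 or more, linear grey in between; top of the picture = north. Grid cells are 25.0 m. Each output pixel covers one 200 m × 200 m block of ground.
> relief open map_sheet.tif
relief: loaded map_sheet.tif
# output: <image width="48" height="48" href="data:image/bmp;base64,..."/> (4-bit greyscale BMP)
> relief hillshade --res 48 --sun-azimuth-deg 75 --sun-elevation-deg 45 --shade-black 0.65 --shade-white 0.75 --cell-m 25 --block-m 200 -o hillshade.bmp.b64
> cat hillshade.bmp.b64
<image width="48" height="48" href="data:image/bmp;base64,Qk32BAAAAAAAAHYAAAAoAAAAMAAAADAAAAABAAQAAAAAAIAEAAATCwAAEwsAABAAAAAAAAAAAAAAABEREQAiIiIAMzMzAERERABVVVUAZmZmAHd3dwCIiIgAmZmZAKqqqgC7u7sAzMzMAN3d3QDu7u4A////AKqruqqqqZmIh3dmZmVVVVVVVVVVVVVVRKqqqqqqqZmYh3d2ZmZmVVVVVVVVVVVERKqqqqqqqZmYiHd3ZmZmZmZVVVVVVVRERKqqqqqqqZmYiId3d2ZmZmZlVVVVVURERKqqqqqqmZmZiIh3d3d2ZmZmVVVVVERERJmqqqqqmZmZiIiId3d3dmZmZVVVVERERJmaqqqqmZmZmYiIiId3d3ZmZVVVVERERJmZmqqqmZmZmZmIiIiHd3dmZlVVVERERJmZmZqqqZmZmZmZmIiIh3d2ZlVVVERERJmZmZqqqqqpmZmZmZmIiHd2ZmVVVERERJmZmZqqqqqqqqqZmZmYiId3ZmVVVERERJmZmZqqqqqqqqqqqpmZmIh3dmZVVURERJmZmaqqqqqqqqqqqqmZmIh3dmZVVVRERJmZmqqqqqqqqqqqqqqpmYiHd2ZlVVRERJmZqqqqqqu7u7u7qqqpmZiHd2ZmVVVERJmaqqqqq7u7u7u7uqqqmZiId3ZmZVVURJmqqqqru7u7u7u7u6qqmZmIh3dmZlVVVJqqqqu7u7u7u7u7u6qqmZmIh3d2ZmZVVaqqq7u7u7u7u7u7uqqqmZmIiHd3dmZlVaqqu7u7u7u7u7u7uqqqmZmYiIh3d3ZmVaq7u7u7u7u7u7u7qqqpmZmZiIiId3dmZqu7u7u8zMu7u7uqqqqZmZmZmYiIiHd2Zru7u8zMzMu7u7qqqqmZmZmZmZmYiIh3Zru7zMzMzMu7u6qqqZmZmZmZmZmZmIiHd7u8zMzMzMu7uqqpmZmZmZmZmZmZmZiId7vMzMzMzLu7qqqZmZmZmZmZmqqqmZmIh7zMzMzMzLu7qqmZmIiIiZmZqqqqqpmYiMzMzMzMzLu6qpmZiIiIiZmaqqqqqqmZiMzMzMzMy7u6qZmIiIiIiJmaqqu7qqqZiMzMzMzMy7uqmZiIiIiIiJmqq7u7u6qpmMzMzMzMu7qqmYiIiIiIiJmqq7u7u7qpmMzMzMzLu7qpmYiId3iIiZmqu7u7u7qpmbzMzMu7u6qpmIiHd3iIiZqqu7vMu7uqmbu7u7u7uqqZmIiHd3iIiZqru8zMu7uqmbu7u7u7qqqZmIiIeIiImZqru8zMy7uqmbu7u7u6qqmZiIiIiIiJmaq7vMzMy7uqmbu7u7qqqqmZiIiIiIiZmaq7vMzMy7qpmKqqqqqqqpmZmIiIiImZmqu7zMzMu7qpmKqqqqqqqZmZmIiIiZmZqqu7zMzMu7qpmKqqqqqqmZmZmZmZmZmqqru7zMzLu7qpiKqqqqqZmZmZmZmZmaqqq7u8zMzLu6qZiJmZmZmZmZmZmZmZqqqqu7u8zMy7u6qZiJmZmZmZmZmZmZqqqqq7u7vMzMu7uqmYh5mZmZmZmZmZqqqqq7u7u8zMzLu7qqmYh5mZmZmZmZmqqqqru7u7zMzMzLu7qpmId5mZmZmZmZqqqqu7u7zMzMzMy7u6qpmId5mZmZmZmZqqqru7vMzMzMzMu7uqqZiHd5mZmZmZmZqqq7u8zMzMzMzMu7uqqZiHdg=="/>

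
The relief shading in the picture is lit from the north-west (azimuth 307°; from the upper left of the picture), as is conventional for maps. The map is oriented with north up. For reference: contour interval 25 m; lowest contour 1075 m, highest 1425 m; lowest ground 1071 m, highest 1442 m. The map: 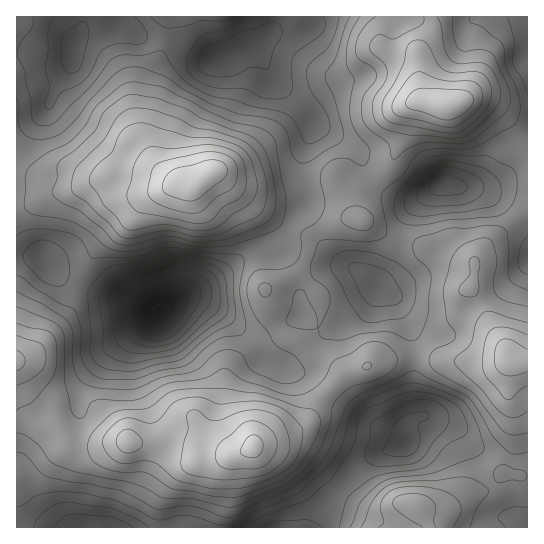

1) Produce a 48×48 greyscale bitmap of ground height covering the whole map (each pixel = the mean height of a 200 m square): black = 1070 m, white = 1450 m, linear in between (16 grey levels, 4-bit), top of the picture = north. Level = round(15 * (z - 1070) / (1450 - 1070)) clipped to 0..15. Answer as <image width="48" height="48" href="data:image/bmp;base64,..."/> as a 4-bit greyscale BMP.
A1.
<image width="48" height="48" href="data:image/bmp;base64,Qk32BAAAAAAAAHYAAAAoAAAAMAAAADAAAAABAAQAAAAAAIAEAAATCwAAEwsAABAAAAAAAAAAAAAAABEREQAiIiIAMzMzAERERABVVVUAZmZmAHd3dwCIiIgAmZmZAKqqqgC7u7sAzMzMAN3d3QDu7u4A////AGZlVVVVVnd3d3d2ZVVVVmeJmaqqqYh3d3dmVVZmZ4iHeImYdmZVVmeJmqqqqYh3d3d2Zmd3iImZmZqpiHdmZmZ4mqqqmZiId4d3d3iIiZmqq7u7qZh3ZmZ3iaqpmZiIiIiIiImZmaq7zMzMy6mHdmZmeIiIiIiIiIiJmZqqqqu8zd3d3cupd2ZVZmZneIiIiIiZqqq7y7u83d3u7dy6h2ZVREVmd3eIiImaqqu8zMvMzd3u7ty6mHZVRERWZ3d4iJmqqqq8zMzMzN3e7ty7qHZlRERVZmeJmZqqqZq7zLvMzMzd3dy7qYdlVERFVmeJqaqqqZqru7u8zMzN3Mu6qYdlVUREVniaqqqqmZmaqqq8zLu7y7qqqZh2ZVVVZnmruqqqmZmZmZqru7qqqpmZqZiHdmZmeJqru7uqmIiIiImZqqqpmYiJmpmZiHd4iaq7y8u6mHd2Z3eIiZmZiIiImaqqmYiJmqu8zMy6mHZlVWZneJmYiIiImZqqqZiZqqvMzMy6mHZVRERVZ4iIiIiIiZmqmZiZqqvMzLu6mHZUMyI0Vnd4iIiIiIiZmYiZmau8zLqqmHZUMhEiRWZ3iIiIiIiIiIiJmaq7u6qZh3ZUIRASNFVniIiIiId3d3iJmaq6qpmId2VDIQABI0VniZiIiId2ZneJmqqqmYiHd2VDIhERIjVomZiIiHdmZmeJmqqpmYd2ZmZUMiERIjVomZiIiHZmZmeJmqqZiHdmZnZVRDMiM0VomZiIh3ZmZneImqqZh2ZVZndmZVRERFZniIiIh2ZmZ3iJmqqZh2ZWZnd3d3ZmZnd3eIiIh3d3d4iJmaqZh3ZmZ3iJmYh4iIiIiIiIiIiIiIiImZmZh3d3d4iaqqqaqqqZiIiIiImZiIiIiJmYh3eIiImru7u8zMuqmYiIiZmZiHd3iIiIiIiIiZq7zMzd3cy7qpiIiZmZh2ZmZmd3eIiZmqu8zN3u7tzLuph3iJmZh2VVVVZmeIiZqru8zd7u7u3cuph3iJmYh2VEREVmd4iZqrvMzN7v/+7cuph4iZiIiHZUREVmd4iZmrvMzN3u7/7cuoh3iIiImYdlVVZnd4iJmqu7zN3d7u7cqYd3eIiImZh3Znd3eIiIiaq7zMzMzdzLqYd2d4iImZmIiIiHeHd3iJqrzMy7u7uqmIdmZniJmqqqqpmIiHdmeImru7u7qqmYiHdmZniZq7u8zLqYiHZmZ4mau7qqmZiHd3ZlZniavMzd3cupiHZVZniZqqqZmHd2ZmZmZ3iavN3e7ty6mHZVVmeJmZmId2ZmVVVWZ3iavN3e7ty6mGZVVWZ4iIiHZVVVVVVWd4iZq83d3cy6l2ZVRFZ3iHd2VEREREVmd4iJq8zMu7uph2ZVREVnd3dmVDNEREVmd4iZq7zLqqqpdmZVREVWZmZlVDM0REVWZ4mqqry7qZmYdmZVREVVVVZmVUREREVVZnmqqru6qZmYd2ZlREREVVZmZVVERERVVniaqqqqqYiId2ZlVEREVWZmZmZlVEVVVWiZmaqqmYiHdw=="/>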